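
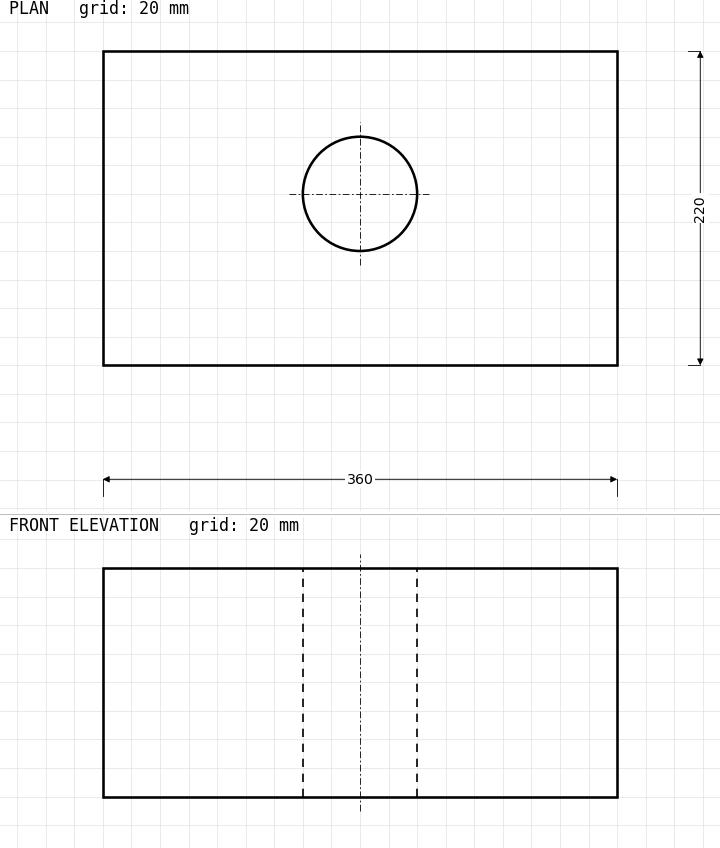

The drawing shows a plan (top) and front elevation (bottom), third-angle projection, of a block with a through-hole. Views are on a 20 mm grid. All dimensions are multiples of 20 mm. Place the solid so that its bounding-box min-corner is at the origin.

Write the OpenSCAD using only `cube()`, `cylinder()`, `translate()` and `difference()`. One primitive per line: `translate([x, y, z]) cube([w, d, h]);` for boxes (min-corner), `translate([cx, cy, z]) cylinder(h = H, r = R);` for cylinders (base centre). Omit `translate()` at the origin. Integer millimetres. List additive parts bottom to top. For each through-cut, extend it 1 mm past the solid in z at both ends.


difference() {
  cube([360, 220, 160]);
  translate([180, 120, -1]) cylinder(h = 162, r = 40);
}


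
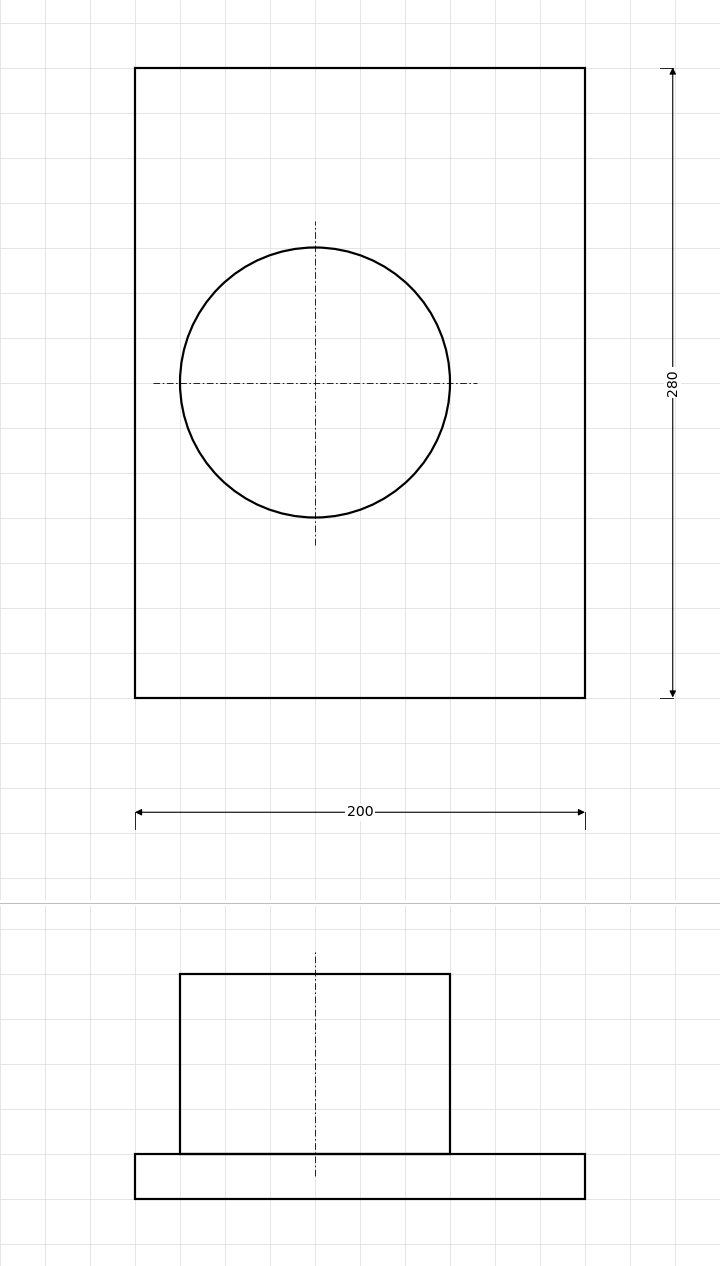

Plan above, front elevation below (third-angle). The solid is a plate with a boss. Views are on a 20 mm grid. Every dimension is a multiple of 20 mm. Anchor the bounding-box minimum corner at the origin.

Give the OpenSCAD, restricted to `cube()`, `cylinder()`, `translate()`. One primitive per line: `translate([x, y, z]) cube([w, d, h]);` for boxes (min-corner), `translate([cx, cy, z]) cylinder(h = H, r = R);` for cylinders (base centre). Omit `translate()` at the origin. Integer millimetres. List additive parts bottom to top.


cube([200, 280, 20]);
translate([80, 140, 20]) cylinder(h = 80, r = 60);


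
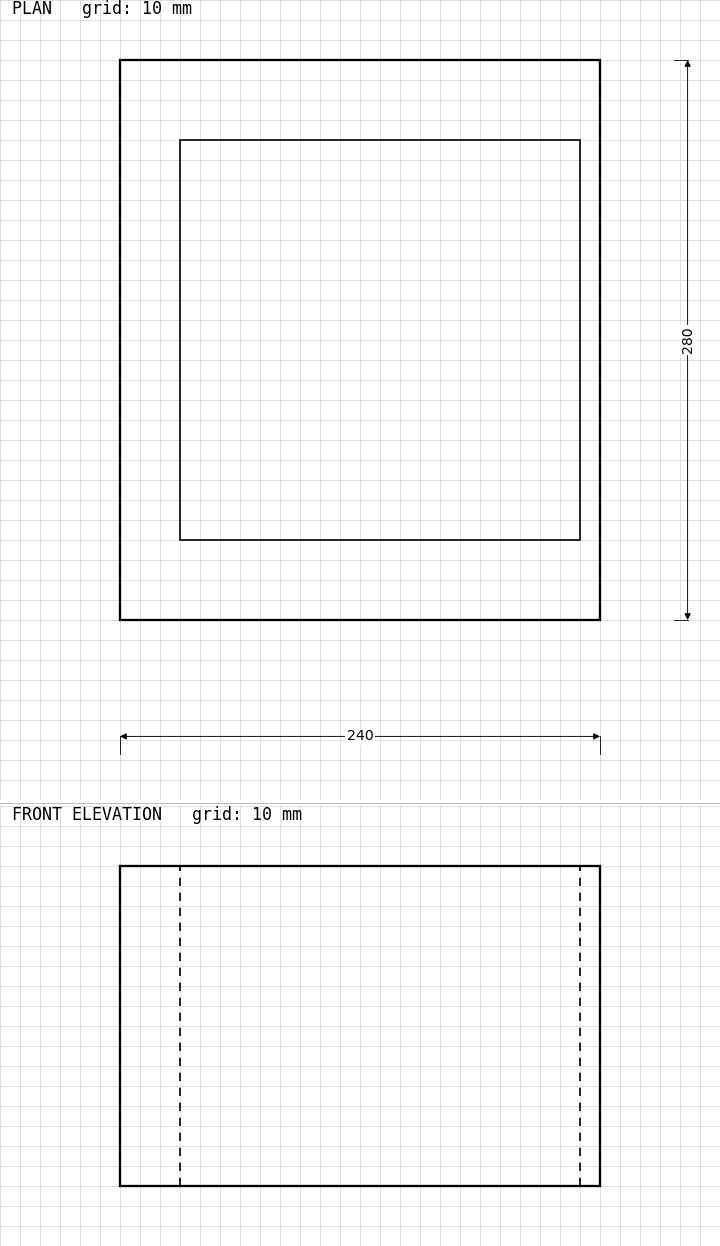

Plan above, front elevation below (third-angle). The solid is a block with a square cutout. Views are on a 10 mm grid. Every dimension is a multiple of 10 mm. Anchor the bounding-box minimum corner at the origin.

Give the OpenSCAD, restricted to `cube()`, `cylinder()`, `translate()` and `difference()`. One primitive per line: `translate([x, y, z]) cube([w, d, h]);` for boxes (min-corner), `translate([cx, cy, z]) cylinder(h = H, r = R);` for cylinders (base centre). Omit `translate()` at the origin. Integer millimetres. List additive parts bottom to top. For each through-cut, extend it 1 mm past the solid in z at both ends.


difference() {
  cube([240, 280, 160]);
  translate([30, 40, -1]) cube([200, 200, 162]);
}


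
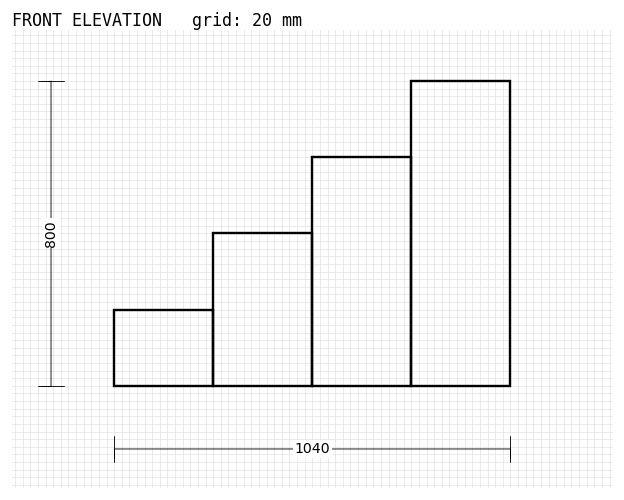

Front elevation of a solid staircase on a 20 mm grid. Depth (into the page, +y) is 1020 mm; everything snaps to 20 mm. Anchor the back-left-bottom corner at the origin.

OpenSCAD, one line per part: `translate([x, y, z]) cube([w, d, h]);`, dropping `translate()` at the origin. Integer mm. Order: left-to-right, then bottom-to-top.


cube([260, 1020, 200]);
translate([260, 0, 0]) cube([260, 1020, 400]);
translate([520, 0, 0]) cube([260, 1020, 600]);
translate([780, 0, 0]) cube([260, 1020, 800]);


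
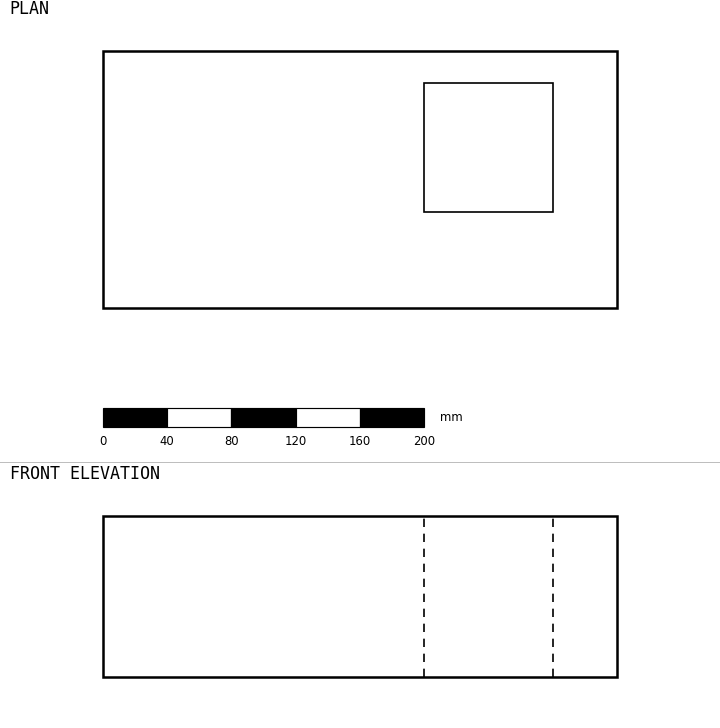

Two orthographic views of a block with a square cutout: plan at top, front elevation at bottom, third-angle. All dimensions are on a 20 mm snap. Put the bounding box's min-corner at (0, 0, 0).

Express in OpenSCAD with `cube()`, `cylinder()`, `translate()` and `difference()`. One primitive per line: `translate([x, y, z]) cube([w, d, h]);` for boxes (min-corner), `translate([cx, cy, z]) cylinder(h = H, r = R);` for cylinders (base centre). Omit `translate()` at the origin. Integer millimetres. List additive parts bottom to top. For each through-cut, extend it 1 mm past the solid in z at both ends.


difference() {
  cube([320, 160, 100]);
  translate([200, 60, -1]) cube([80, 80, 102]);
}


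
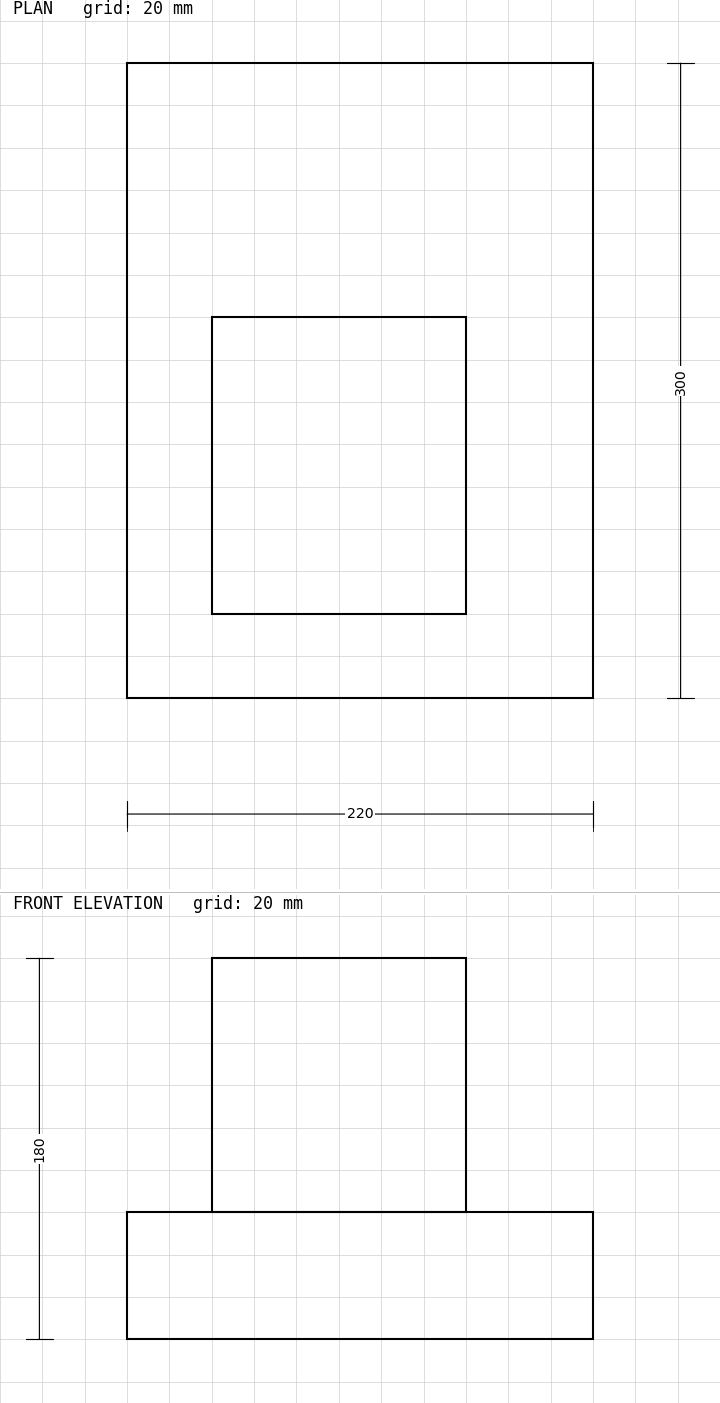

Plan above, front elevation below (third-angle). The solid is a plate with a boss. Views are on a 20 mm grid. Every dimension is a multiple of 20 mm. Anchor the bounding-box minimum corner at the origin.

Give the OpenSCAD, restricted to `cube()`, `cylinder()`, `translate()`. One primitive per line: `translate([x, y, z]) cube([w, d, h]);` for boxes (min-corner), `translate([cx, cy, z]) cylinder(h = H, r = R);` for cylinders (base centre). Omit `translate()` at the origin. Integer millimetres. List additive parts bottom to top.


cube([220, 300, 60]);
translate([40, 40, 60]) cube([120, 140, 120]);


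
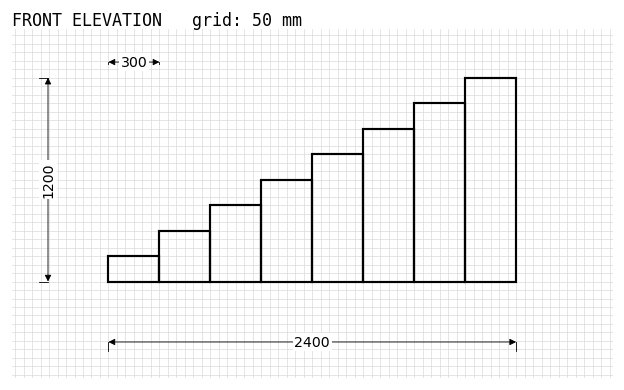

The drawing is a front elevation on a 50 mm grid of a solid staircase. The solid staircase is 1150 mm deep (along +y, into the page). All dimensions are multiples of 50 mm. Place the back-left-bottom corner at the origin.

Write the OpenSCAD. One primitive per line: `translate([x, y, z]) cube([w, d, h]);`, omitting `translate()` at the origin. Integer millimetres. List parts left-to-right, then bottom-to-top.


cube([300, 1150, 150]);
translate([300, 0, 0]) cube([300, 1150, 300]);
translate([600, 0, 0]) cube([300, 1150, 450]);
translate([900, 0, 0]) cube([300, 1150, 600]);
translate([1200, 0, 0]) cube([300, 1150, 750]);
translate([1500, 0, 0]) cube([300, 1150, 900]);
translate([1800, 0, 0]) cube([300, 1150, 1050]);
translate([2100, 0, 0]) cube([300, 1150, 1200]);


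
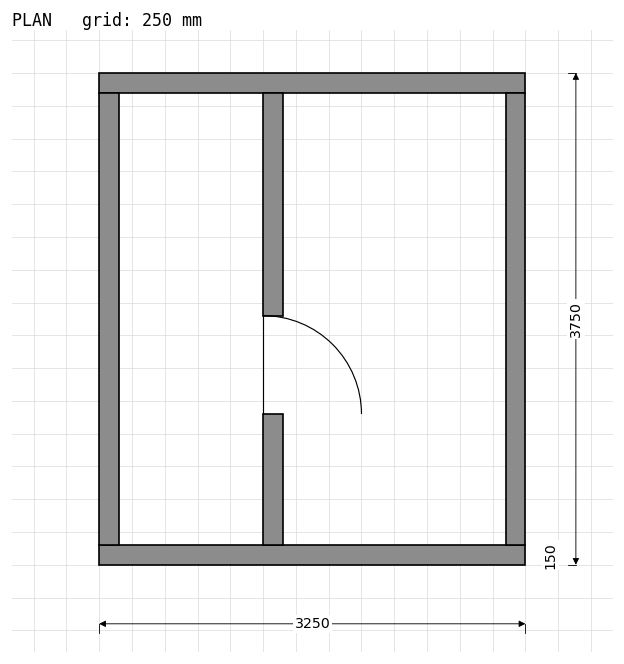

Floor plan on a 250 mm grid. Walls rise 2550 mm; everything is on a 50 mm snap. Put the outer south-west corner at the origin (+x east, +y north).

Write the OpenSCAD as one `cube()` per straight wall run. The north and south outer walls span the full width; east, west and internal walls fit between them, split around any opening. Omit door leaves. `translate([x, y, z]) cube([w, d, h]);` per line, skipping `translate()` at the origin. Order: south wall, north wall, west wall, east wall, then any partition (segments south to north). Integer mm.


cube([3250, 150, 2550]);
translate([0, 3600, 0]) cube([3250, 150, 2550]);
translate([0, 150, 0]) cube([150, 3450, 2550]);
translate([3100, 150, 0]) cube([150, 3450, 2550]);
translate([1250, 150, 0]) cube([150, 1000, 2550]);
translate([1250, 1900, 0]) cube([150, 1700, 2550]);


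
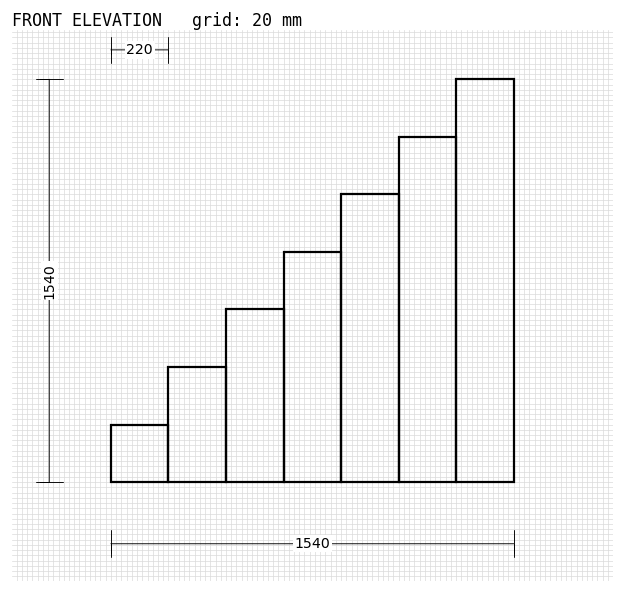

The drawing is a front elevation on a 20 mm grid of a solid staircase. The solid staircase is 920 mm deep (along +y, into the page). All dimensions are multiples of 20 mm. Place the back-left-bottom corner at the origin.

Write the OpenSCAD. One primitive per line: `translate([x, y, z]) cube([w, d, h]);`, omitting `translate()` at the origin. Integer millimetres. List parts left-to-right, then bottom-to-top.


cube([220, 920, 220]);
translate([220, 0, 0]) cube([220, 920, 440]);
translate([440, 0, 0]) cube([220, 920, 660]);
translate([660, 0, 0]) cube([220, 920, 880]);
translate([880, 0, 0]) cube([220, 920, 1100]);
translate([1100, 0, 0]) cube([220, 920, 1320]);
translate([1320, 0, 0]) cube([220, 920, 1540]);


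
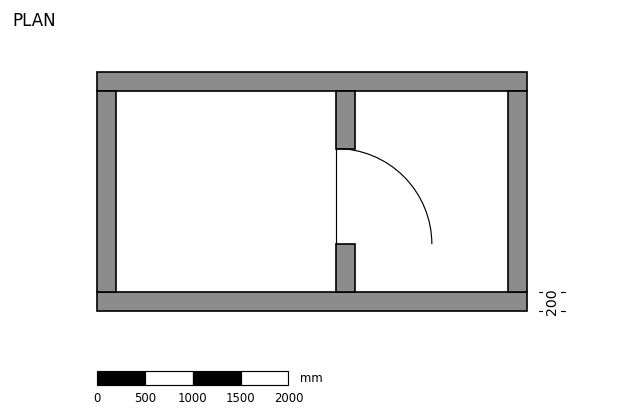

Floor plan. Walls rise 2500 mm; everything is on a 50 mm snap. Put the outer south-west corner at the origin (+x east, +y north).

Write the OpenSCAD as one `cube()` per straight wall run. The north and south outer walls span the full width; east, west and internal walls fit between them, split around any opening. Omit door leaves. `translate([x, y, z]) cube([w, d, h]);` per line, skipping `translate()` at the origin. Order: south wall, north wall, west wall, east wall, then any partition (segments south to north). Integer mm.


cube([4500, 200, 2500]);
translate([0, 2300, 0]) cube([4500, 200, 2500]);
translate([0, 200, 0]) cube([200, 2100, 2500]);
translate([4300, 200, 0]) cube([200, 2100, 2500]);
translate([2500, 200, 0]) cube([200, 500, 2500]);
translate([2500, 1700, 0]) cube([200, 600, 2500]);


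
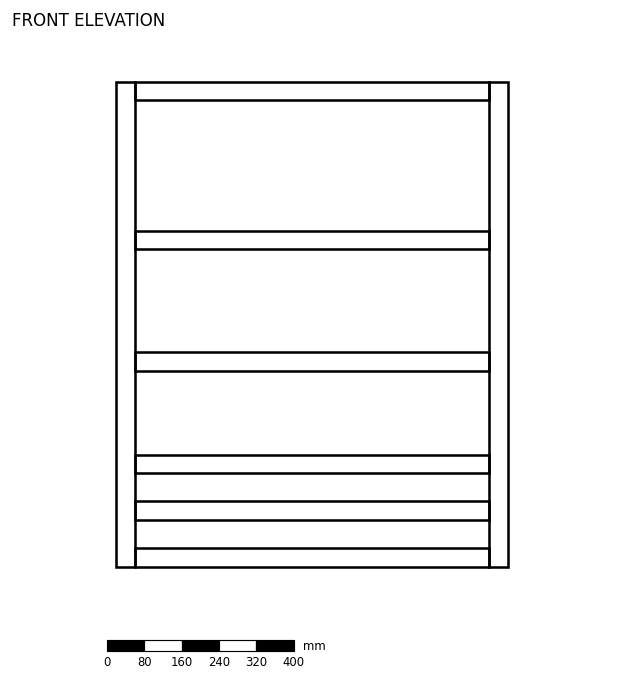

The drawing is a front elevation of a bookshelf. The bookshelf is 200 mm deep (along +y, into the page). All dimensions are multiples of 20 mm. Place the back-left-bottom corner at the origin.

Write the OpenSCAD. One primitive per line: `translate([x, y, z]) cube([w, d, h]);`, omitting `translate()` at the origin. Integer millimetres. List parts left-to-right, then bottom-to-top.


cube([40, 200, 1040]);
translate([40, 0, 0]) cube([760, 200, 40]);
translate([40, 0, 100]) cube([760, 200, 40]);
translate([40, 0, 200]) cube([760, 200, 40]);
translate([40, 0, 420]) cube([760, 200, 40]);
translate([40, 0, 680]) cube([760, 200, 40]);
translate([40, 0, 1000]) cube([760, 200, 40]);
translate([800, 0, 0]) cube([40, 200, 1040]);


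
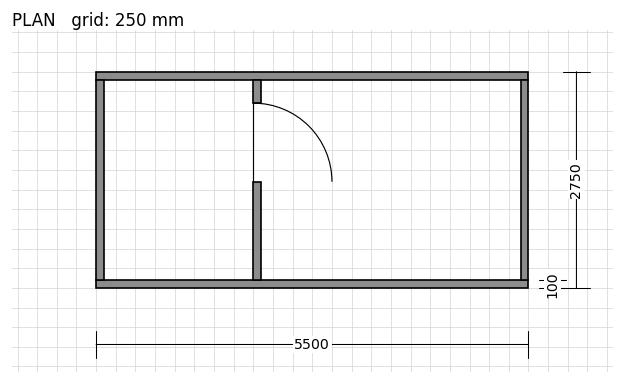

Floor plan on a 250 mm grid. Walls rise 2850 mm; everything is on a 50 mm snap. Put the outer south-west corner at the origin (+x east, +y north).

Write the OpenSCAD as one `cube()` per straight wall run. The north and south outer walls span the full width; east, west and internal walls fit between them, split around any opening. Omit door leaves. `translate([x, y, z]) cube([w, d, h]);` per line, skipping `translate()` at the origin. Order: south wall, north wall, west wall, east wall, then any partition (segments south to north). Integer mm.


cube([5500, 100, 2850]);
translate([0, 2650, 0]) cube([5500, 100, 2850]);
translate([0, 100, 0]) cube([100, 2550, 2850]);
translate([5400, 100, 0]) cube([100, 2550, 2850]);
translate([2000, 100, 0]) cube([100, 1250, 2850]);
translate([2000, 2350, 0]) cube([100, 300, 2850]);


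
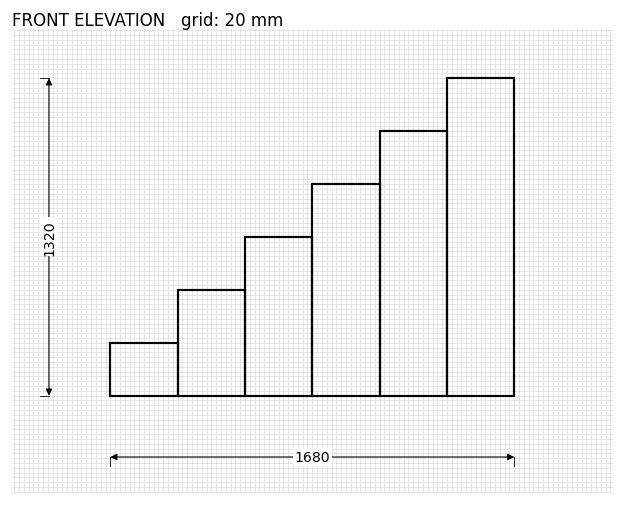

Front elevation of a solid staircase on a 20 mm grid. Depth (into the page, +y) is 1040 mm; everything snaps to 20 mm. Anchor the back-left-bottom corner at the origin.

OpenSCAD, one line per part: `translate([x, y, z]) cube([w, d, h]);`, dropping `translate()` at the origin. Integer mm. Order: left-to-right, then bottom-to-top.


cube([280, 1040, 220]);
translate([280, 0, 0]) cube([280, 1040, 440]);
translate([560, 0, 0]) cube([280, 1040, 660]);
translate([840, 0, 0]) cube([280, 1040, 880]);
translate([1120, 0, 0]) cube([280, 1040, 1100]);
translate([1400, 0, 0]) cube([280, 1040, 1320]);


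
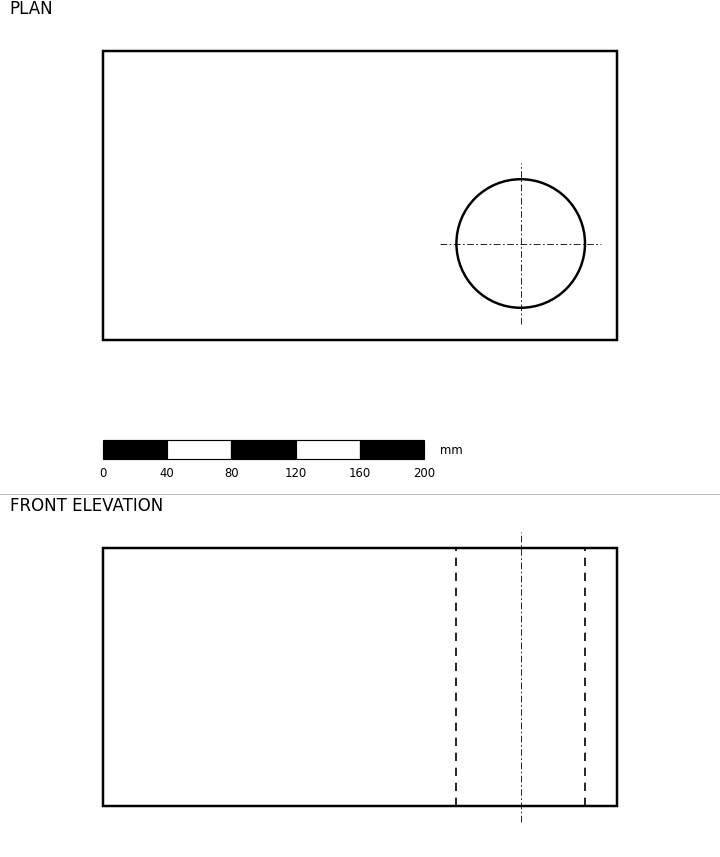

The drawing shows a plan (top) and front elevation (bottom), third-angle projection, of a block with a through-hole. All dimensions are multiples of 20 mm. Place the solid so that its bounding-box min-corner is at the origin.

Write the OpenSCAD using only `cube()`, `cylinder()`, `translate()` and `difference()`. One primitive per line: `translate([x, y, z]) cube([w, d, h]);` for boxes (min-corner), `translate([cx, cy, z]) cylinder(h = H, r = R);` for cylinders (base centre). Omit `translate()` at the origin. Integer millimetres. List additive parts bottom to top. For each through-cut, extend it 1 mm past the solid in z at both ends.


difference() {
  cube([320, 180, 160]);
  translate([260, 60, -1]) cylinder(h = 162, r = 40);
}


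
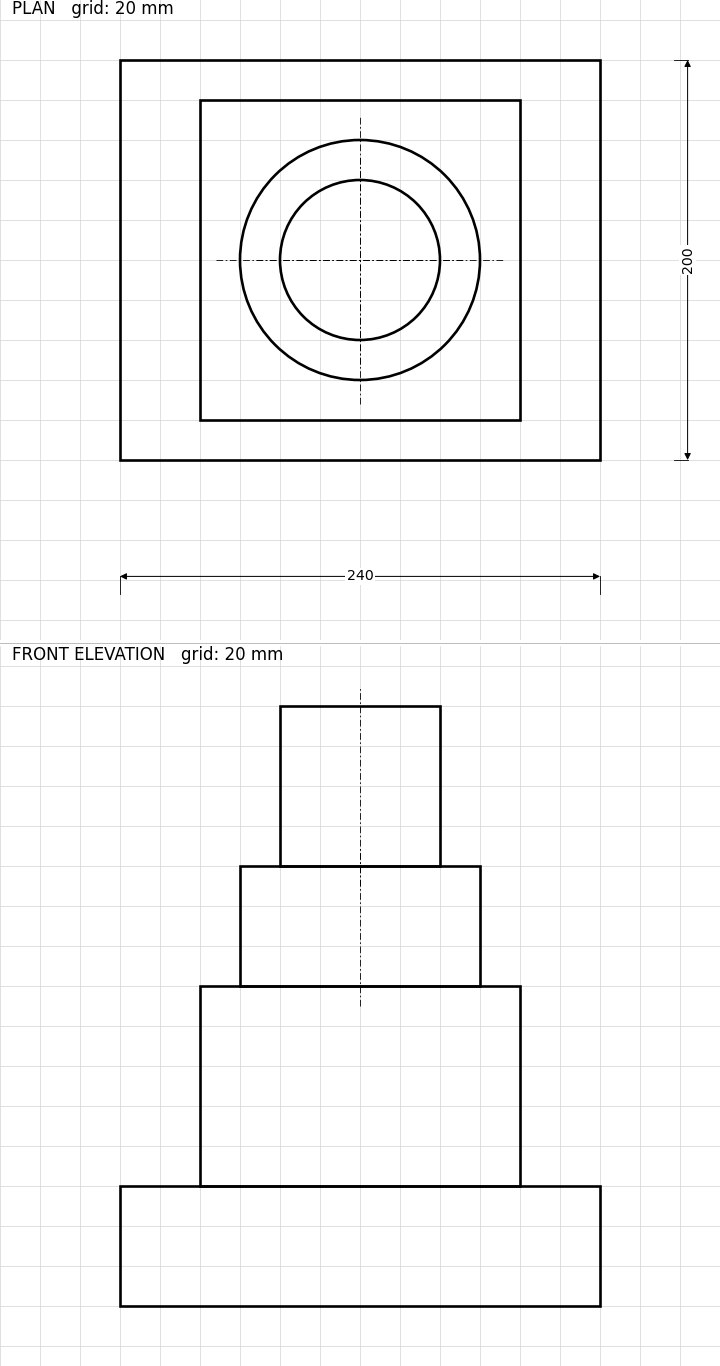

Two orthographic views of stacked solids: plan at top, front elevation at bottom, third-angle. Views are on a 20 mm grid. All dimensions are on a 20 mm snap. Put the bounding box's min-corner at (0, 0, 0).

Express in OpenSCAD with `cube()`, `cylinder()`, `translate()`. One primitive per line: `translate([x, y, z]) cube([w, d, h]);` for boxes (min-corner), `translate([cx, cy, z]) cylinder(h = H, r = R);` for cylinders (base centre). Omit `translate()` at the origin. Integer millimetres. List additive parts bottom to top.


cube([240, 200, 60]);
translate([40, 20, 60]) cube([160, 160, 100]);
translate([120, 100, 160]) cylinder(h = 60, r = 60);
translate([120, 100, 220]) cylinder(h = 80, r = 40);


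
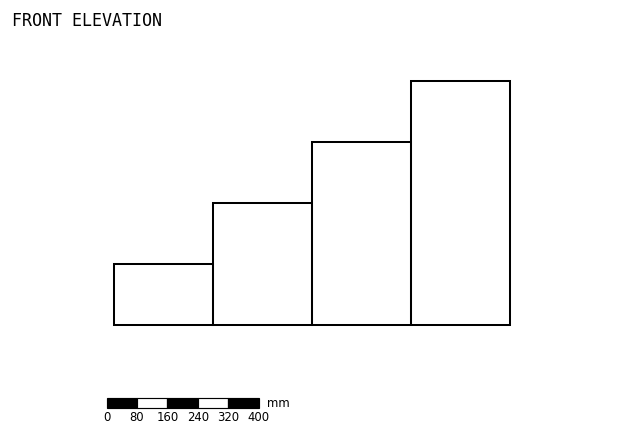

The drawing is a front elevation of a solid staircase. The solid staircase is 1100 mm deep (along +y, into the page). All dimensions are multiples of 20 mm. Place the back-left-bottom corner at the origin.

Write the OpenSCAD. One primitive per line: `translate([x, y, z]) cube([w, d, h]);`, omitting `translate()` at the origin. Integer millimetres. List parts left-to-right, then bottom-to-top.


cube([260, 1100, 160]);
translate([260, 0, 0]) cube([260, 1100, 320]);
translate([520, 0, 0]) cube([260, 1100, 480]);
translate([780, 0, 0]) cube([260, 1100, 640]);


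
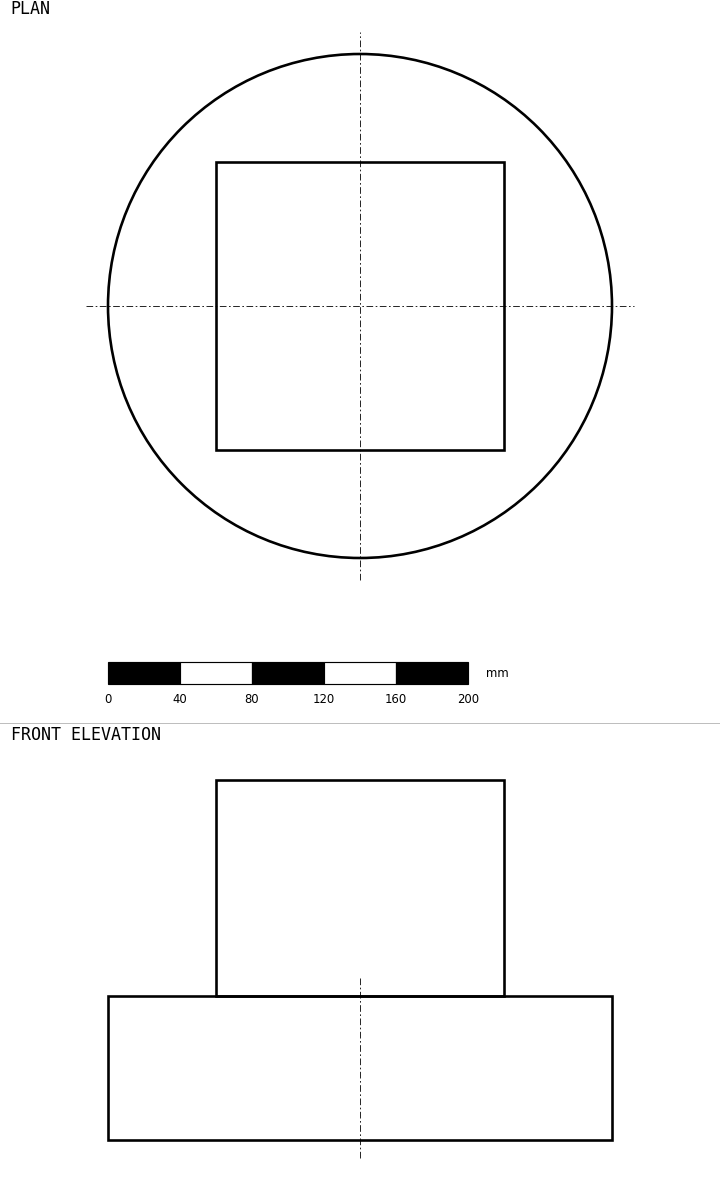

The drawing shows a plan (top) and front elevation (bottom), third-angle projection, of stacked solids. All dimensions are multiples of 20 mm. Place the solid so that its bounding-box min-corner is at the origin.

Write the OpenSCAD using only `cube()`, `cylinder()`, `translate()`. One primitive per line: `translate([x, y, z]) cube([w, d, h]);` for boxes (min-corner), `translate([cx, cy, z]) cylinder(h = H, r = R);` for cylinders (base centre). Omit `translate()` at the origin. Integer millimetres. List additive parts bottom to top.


translate([140, 140, 0]) cylinder(h = 80, r = 140);
translate([60, 60, 80]) cube([160, 160, 120]);


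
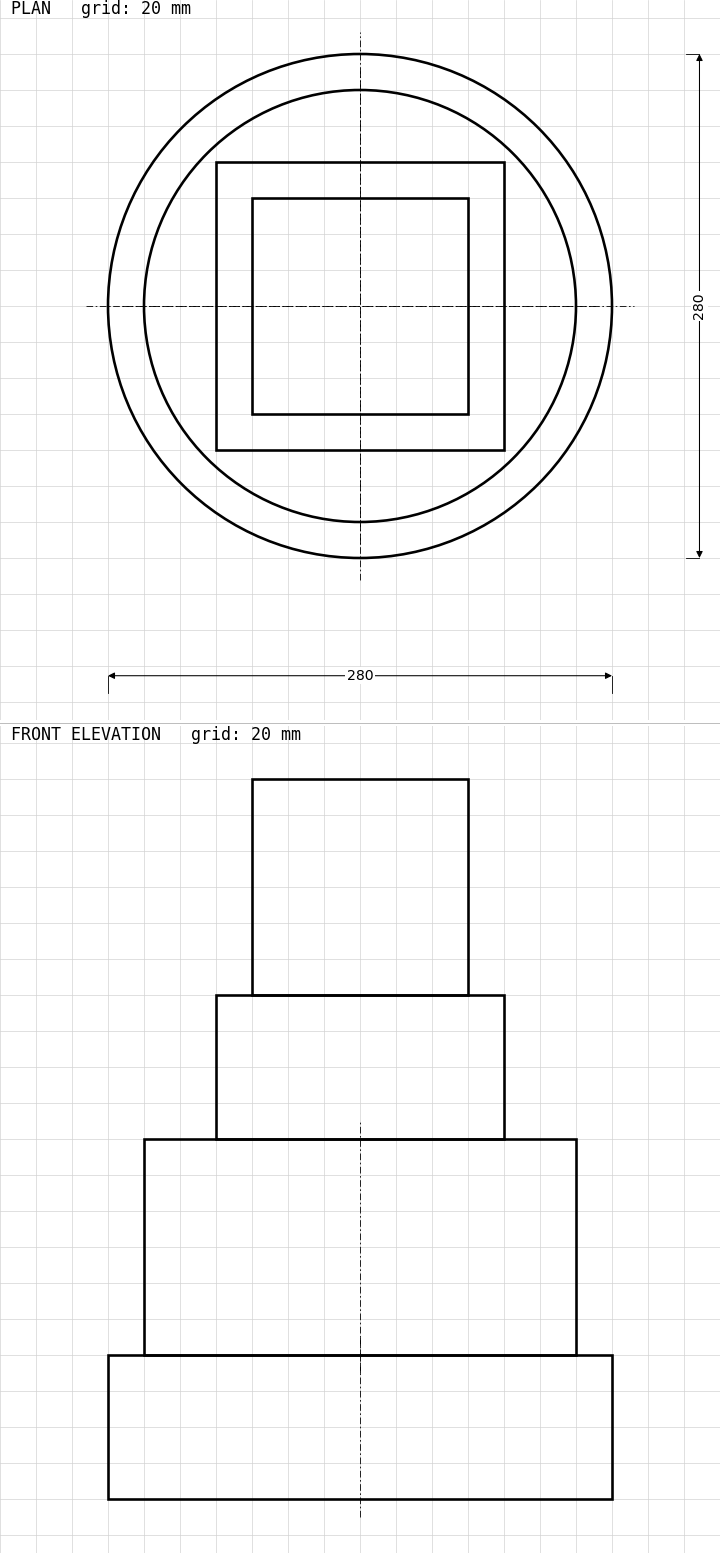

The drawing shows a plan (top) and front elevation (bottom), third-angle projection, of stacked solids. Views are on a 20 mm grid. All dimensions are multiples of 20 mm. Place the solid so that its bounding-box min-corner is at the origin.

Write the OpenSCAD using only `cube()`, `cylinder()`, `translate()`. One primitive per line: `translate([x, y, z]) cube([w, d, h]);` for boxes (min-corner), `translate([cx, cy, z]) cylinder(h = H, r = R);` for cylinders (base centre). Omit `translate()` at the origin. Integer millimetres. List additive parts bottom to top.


translate([140, 140, 0]) cylinder(h = 80, r = 140);
translate([140, 140, 80]) cylinder(h = 120, r = 120);
translate([60, 60, 200]) cube([160, 160, 80]);
translate([80, 80, 280]) cube([120, 120, 120]);


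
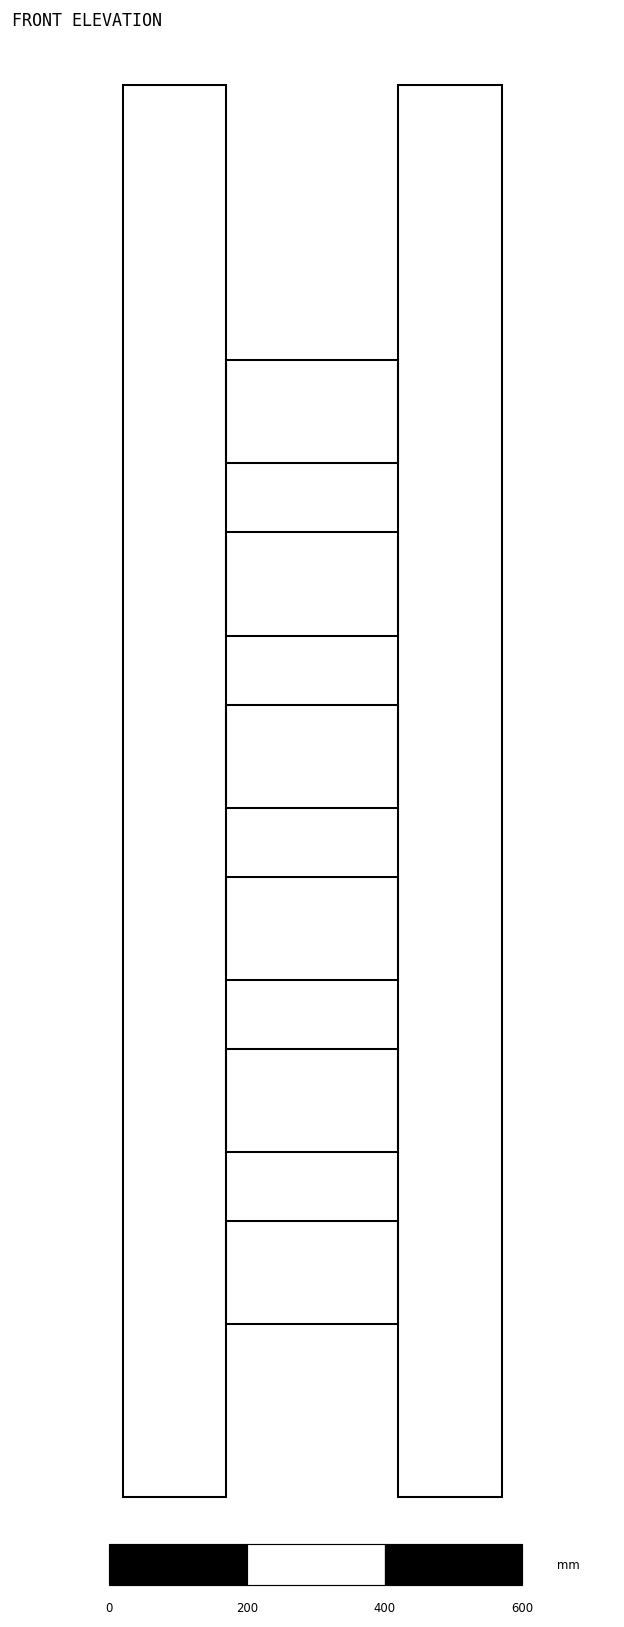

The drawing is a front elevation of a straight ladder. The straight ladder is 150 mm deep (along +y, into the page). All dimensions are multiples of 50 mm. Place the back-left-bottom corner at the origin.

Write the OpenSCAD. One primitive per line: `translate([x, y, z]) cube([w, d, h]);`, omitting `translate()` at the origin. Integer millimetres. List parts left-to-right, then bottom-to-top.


cube([150, 150, 2050]);
translate([150, 0, 250]) cube([250, 150, 150]);
translate([150, 0, 500]) cube([250, 150, 150]);
translate([150, 0, 750]) cube([250, 150, 150]);
translate([150, 0, 1000]) cube([250, 150, 150]);
translate([150, 0, 1250]) cube([250, 150, 150]);
translate([150, 0, 1500]) cube([250, 150, 150]);
translate([400, 0, 0]) cube([150, 150, 2050]);


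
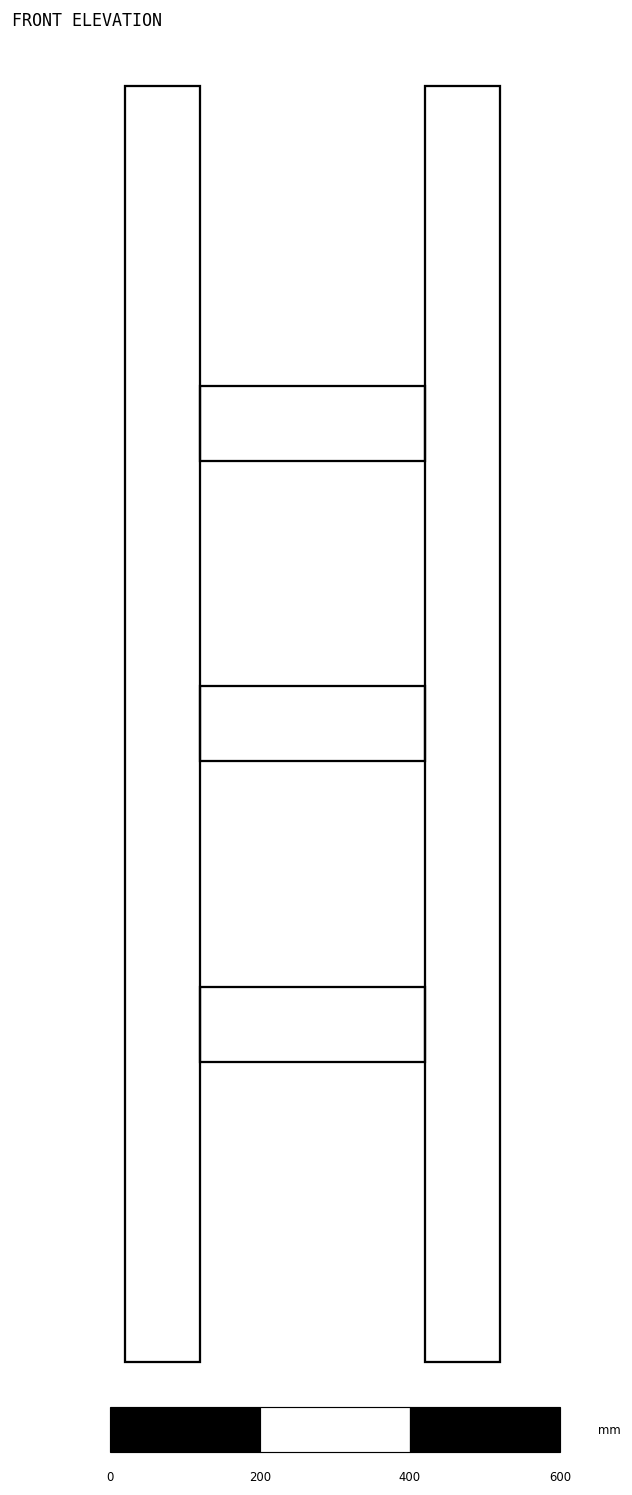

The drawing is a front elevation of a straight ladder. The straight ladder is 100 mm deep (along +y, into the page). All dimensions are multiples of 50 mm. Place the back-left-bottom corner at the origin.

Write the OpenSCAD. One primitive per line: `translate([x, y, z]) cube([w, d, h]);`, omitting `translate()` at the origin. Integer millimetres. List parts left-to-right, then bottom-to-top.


cube([100, 100, 1700]);
translate([100, 0, 400]) cube([300, 100, 100]);
translate([100, 0, 800]) cube([300, 100, 100]);
translate([100, 0, 1200]) cube([300, 100, 100]);
translate([400, 0, 0]) cube([100, 100, 1700]);


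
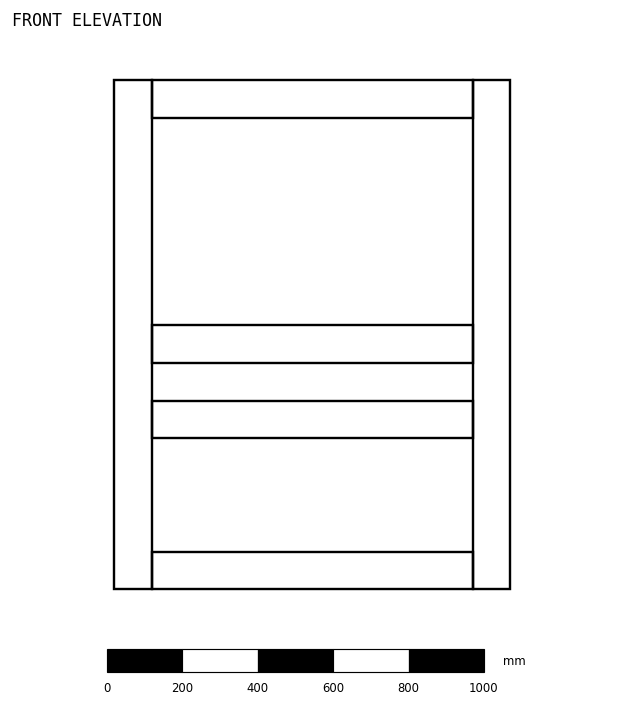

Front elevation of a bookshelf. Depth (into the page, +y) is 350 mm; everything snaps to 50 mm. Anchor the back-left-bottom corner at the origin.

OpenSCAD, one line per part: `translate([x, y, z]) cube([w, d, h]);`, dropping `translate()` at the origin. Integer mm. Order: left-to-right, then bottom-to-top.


cube([100, 350, 1350]);
translate([100, 0, 0]) cube([850, 350, 100]);
translate([100, 0, 400]) cube([850, 350, 100]);
translate([100, 0, 600]) cube([850, 350, 100]);
translate([100, 0, 1250]) cube([850, 350, 100]);
translate([950, 0, 0]) cube([100, 350, 1350]);


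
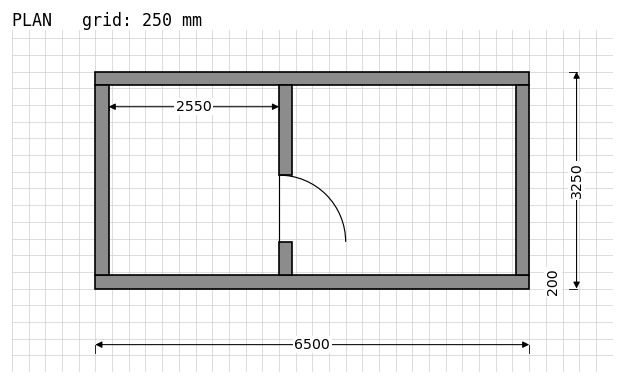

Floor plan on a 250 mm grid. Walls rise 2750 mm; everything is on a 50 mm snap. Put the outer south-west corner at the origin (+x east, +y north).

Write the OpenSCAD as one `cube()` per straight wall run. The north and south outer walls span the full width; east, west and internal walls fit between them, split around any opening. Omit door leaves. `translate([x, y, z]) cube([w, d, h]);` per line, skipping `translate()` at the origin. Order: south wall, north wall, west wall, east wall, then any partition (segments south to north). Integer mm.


cube([6500, 200, 2750]);
translate([0, 3050, 0]) cube([6500, 200, 2750]);
translate([0, 200, 0]) cube([200, 2850, 2750]);
translate([6300, 200, 0]) cube([200, 2850, 2750]);
translate([2750, 200, 0]) cube([200, 500, 2750]);
translate([2750, 1700, 0]) cube([200, 1350, 2750]);


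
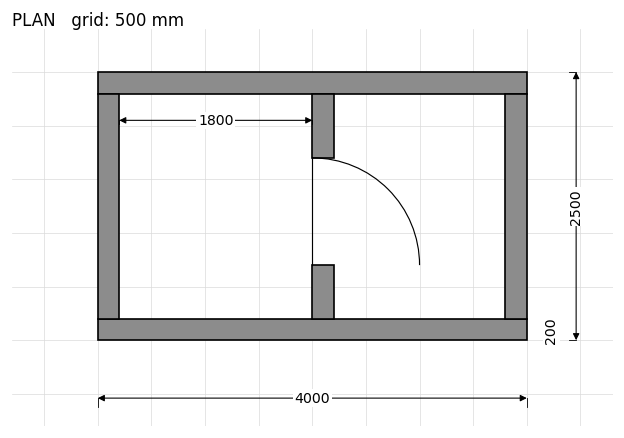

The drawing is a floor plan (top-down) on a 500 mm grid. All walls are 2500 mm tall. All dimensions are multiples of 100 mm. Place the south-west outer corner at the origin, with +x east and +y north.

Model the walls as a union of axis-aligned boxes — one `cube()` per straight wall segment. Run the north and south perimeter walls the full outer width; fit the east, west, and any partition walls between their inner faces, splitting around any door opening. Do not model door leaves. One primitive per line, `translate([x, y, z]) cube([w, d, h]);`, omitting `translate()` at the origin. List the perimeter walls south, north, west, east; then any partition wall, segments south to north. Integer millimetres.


cube([4000, 200, 2500]);
translate([0, 2300, 0]) cube([4000, 200, 2500]);
translate([0, 200, 0]) cube([200, 2100, 2500]);
translate([3800, 200, 0]) cube([200, 2100, 2500]);
translate([2000, 200, 0]) cube([200, 500, 2500]);
translate([2000, 1700, 0]) cube([200, 600, 2500]);


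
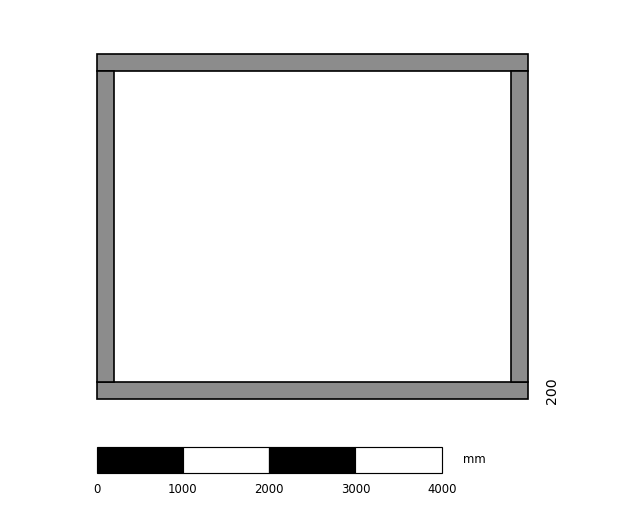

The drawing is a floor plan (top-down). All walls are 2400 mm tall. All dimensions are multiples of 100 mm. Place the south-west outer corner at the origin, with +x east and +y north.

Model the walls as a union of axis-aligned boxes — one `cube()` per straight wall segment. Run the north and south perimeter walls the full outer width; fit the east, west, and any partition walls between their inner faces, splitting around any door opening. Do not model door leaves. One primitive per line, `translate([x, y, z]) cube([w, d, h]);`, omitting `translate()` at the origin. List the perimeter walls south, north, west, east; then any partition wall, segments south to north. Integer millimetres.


cube([5000, 200, 2400]);
translate([0, 3800, 0]) cube([5000, 200, 2400]);
translate([0, 200, 0]) cube([200, 3600, 2400]);
translate([4800, 200, 0]) cube([200, 3600, 2400]);


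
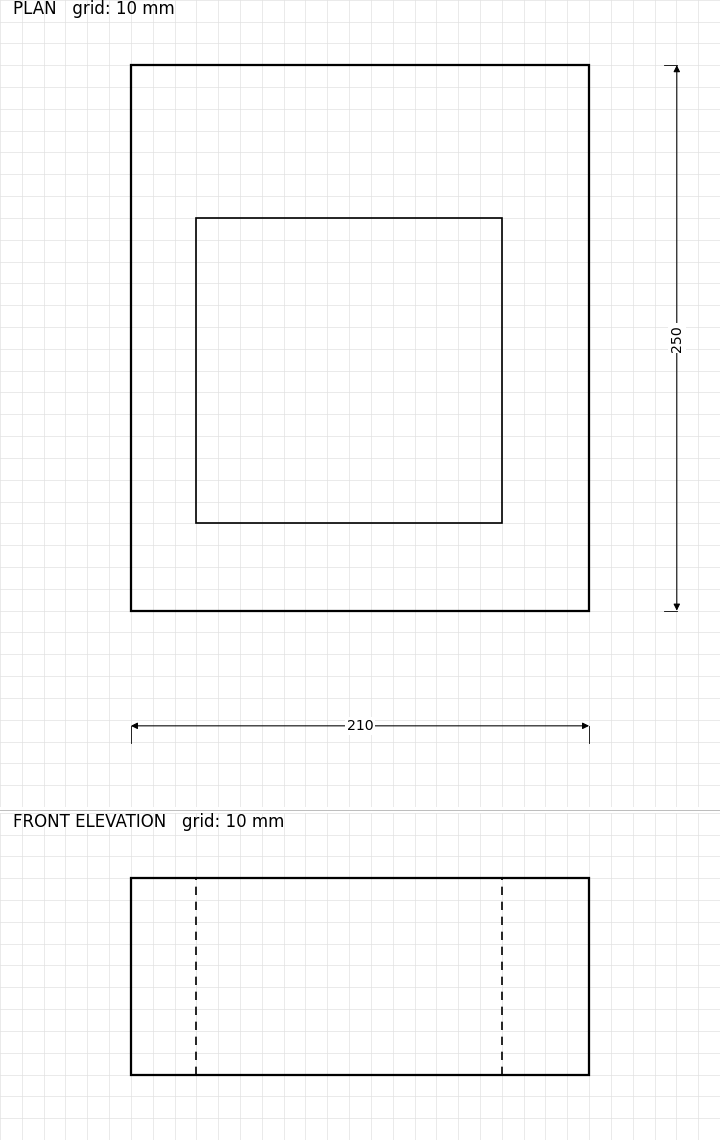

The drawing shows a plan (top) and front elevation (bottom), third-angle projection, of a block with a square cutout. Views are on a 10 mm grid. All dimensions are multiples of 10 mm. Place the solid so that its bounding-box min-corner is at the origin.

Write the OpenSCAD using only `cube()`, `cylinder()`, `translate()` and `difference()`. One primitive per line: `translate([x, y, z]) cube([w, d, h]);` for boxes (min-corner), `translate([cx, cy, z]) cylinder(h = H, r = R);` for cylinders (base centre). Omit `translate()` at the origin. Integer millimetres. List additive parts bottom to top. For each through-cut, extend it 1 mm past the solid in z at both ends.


difference() {
  cube([210, 250, 90]);
  translate([30, 40, -1]) cube([140, 140, 92]);
}


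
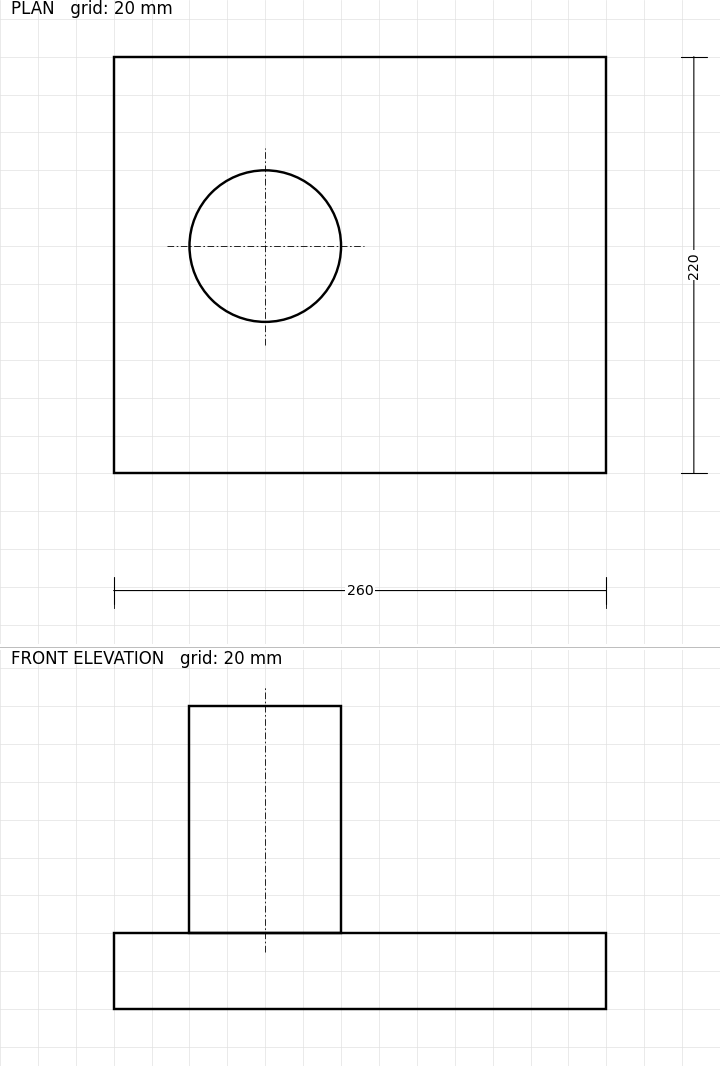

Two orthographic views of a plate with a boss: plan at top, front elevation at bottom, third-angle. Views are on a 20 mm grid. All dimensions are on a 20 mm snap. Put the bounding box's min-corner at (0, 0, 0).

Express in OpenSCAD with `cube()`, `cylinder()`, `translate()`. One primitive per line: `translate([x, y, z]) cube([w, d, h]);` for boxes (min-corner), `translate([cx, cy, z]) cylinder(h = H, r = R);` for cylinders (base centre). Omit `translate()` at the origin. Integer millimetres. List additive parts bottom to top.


cube([260, 220, 40]);
translate([80, 120, 40]) cylinder(h = 120, r = 40);


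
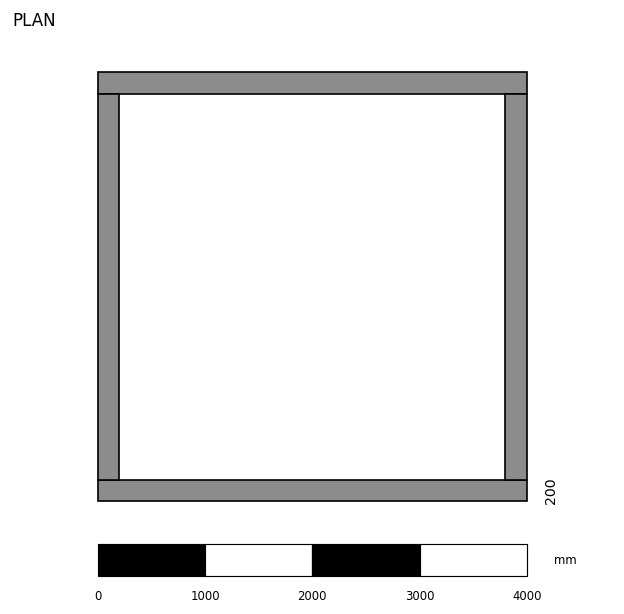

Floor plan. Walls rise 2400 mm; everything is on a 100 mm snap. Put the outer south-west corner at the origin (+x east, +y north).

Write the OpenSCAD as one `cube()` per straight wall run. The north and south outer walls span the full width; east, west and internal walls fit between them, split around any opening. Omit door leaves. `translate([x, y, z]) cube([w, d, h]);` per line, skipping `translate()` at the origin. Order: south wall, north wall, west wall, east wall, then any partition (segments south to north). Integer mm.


cube([4000, 200, 2400]);
translate([0, 3800, 0]) cube([4000, 200, 2400]);
translate([0, 200, 0]) cube([200, 3600, 2400]);
translate([3800, 200, 0]) cube([200, 3600, 2400]);


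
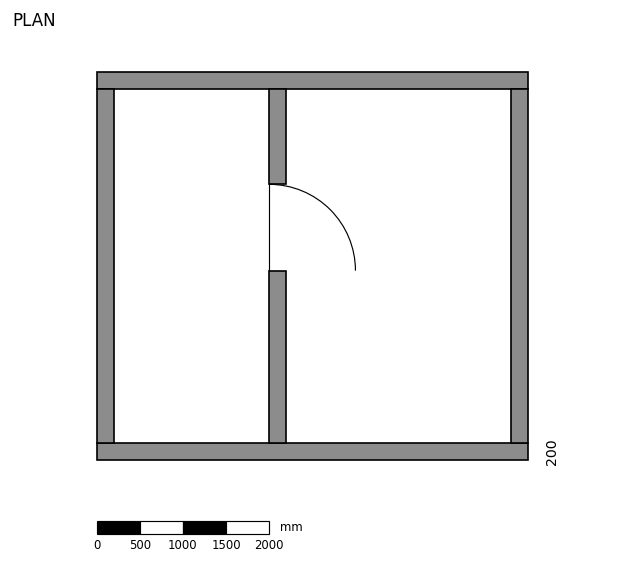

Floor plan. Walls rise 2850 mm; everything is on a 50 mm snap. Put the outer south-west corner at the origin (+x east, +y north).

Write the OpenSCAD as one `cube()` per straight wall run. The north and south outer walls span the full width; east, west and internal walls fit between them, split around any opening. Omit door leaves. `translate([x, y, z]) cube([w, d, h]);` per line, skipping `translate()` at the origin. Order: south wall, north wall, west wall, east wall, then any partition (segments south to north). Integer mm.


cube([5000, 200, 2850]);
translate([0, 4300, 0]) cube([5000, 200, 2850]);
translate([0, 200, 0]) cube([200, 4100, 2850]);
translate([4800, 200, 0]) cube([200, 4100, 2850]);
translate([2000, 200, 0]) cube([200, 2000, 2850]);
translate([2000, 3200, 0]) cube([200, 1100, 2850]);


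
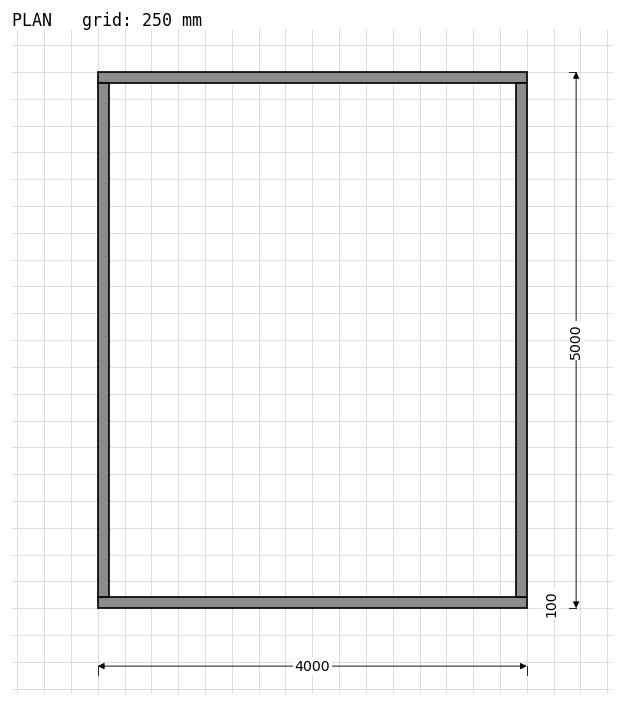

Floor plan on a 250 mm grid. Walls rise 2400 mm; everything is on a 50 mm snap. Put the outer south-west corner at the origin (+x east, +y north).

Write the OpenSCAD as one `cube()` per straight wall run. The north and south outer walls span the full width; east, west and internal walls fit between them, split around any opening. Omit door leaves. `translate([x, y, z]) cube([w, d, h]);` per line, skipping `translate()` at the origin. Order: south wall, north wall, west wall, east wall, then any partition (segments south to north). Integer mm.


cube([4000, 100, 2400]);
translate([0, 4900, 0]) cube([4000, 100, 2400]);
translate([0, 100, 0]) cube([100, 4800, 2400]);
translate([3900, 100, 0]) cube([100, 4800, 2400]);


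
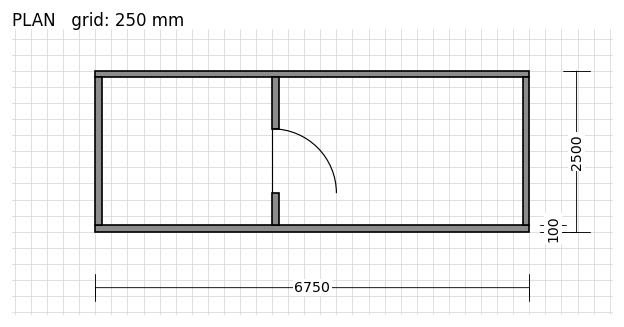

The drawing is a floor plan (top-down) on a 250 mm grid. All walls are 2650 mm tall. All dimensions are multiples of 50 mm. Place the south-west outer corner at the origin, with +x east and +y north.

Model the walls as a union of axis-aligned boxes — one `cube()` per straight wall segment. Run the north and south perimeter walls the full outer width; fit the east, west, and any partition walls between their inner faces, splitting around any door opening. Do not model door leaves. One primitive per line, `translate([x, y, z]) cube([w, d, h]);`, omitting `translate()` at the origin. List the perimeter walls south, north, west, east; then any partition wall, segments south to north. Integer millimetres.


cube([6750, 100, 2650]);
translate([0, 2400, 0]) cube([6750, 100, 2650]);
translate([0, 100, 0]) cube([100, 2300, 2650]);
translate([6650, 100, 0]) cube([100, 2300, 2650]);
translate([2750, 100, 0]) cube([100, 500, 2650]);
translate([2750, 1600, 0]) cube([100, 800, 2650]);


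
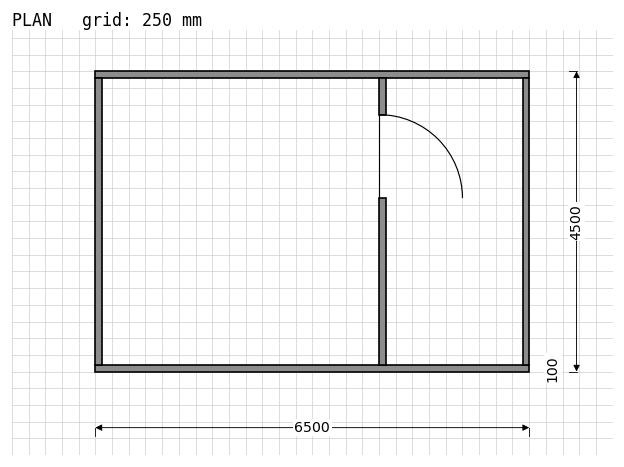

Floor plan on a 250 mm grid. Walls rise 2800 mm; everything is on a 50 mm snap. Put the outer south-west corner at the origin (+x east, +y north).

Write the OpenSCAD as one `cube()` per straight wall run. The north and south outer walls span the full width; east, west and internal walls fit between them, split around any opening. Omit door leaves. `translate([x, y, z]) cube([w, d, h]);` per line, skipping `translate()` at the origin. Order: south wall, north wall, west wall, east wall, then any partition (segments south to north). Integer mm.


cube([6500, 100, 2800]);
translate([0, 4400, 0]) cube([6500, 100, 2800]);
translate([0, 100, 0]) cube([100, 4300, 2800]);
translate([6400, 100, 0]) cube([100, 4300, 2800]);
translate([4250, 100, 0]) cube([100, 2500, 2800]);
translate([4250, 3850, 0]) cube([100, 550, 2800]);


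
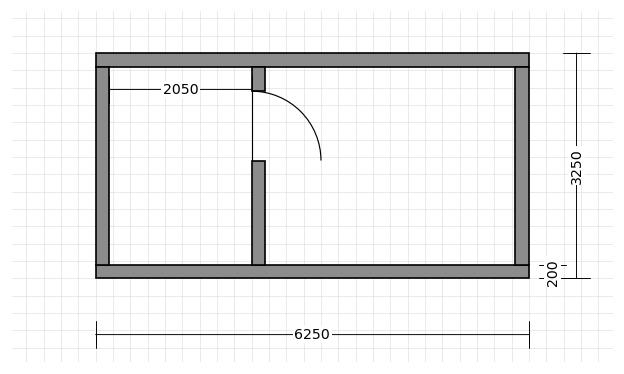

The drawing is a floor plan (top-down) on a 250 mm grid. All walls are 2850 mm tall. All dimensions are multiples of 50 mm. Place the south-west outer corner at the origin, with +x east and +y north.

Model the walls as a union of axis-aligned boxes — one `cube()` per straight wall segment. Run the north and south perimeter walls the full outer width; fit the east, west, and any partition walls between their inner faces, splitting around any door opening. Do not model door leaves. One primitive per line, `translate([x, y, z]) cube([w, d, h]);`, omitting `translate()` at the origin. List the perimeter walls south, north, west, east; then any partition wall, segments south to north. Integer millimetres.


cube([6250, 200, 2850]);
translate([0, 3050, 0]) cube([6250, 200, 2850]);
translate([0, 200, 0]) cube([200, 2850, 2850]);
translate([6050, 200, 0]) cube([200, 2850, 2850]);
translate([2250, 200, 0]) cube([200, 1500, 2850]);
translate([2250, 2700, 0]) cube([200, 350, 2850]);


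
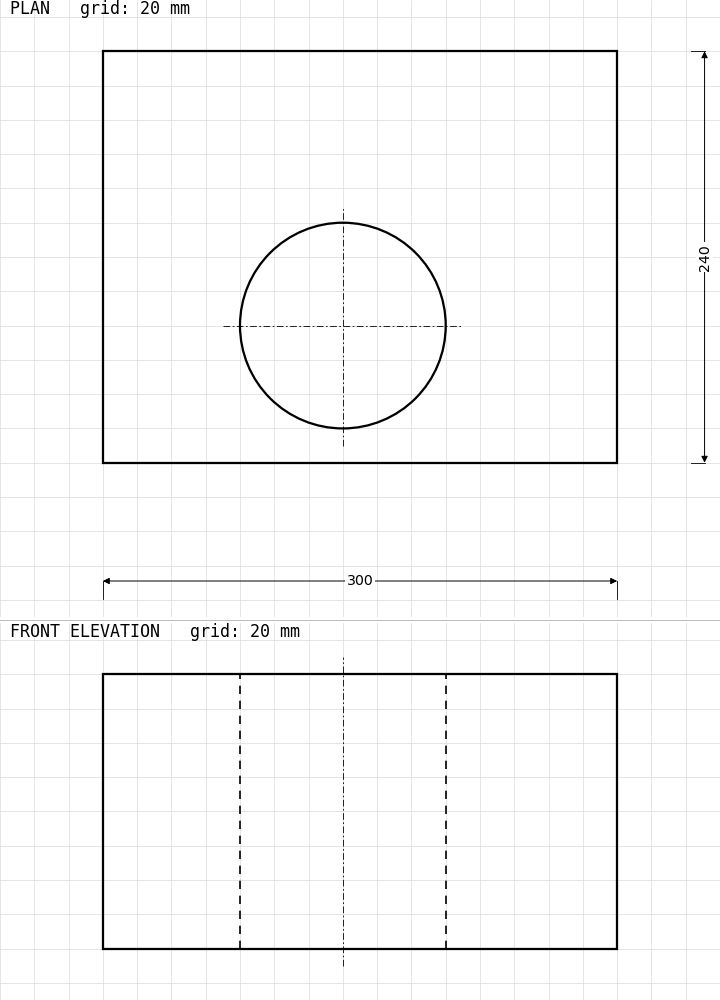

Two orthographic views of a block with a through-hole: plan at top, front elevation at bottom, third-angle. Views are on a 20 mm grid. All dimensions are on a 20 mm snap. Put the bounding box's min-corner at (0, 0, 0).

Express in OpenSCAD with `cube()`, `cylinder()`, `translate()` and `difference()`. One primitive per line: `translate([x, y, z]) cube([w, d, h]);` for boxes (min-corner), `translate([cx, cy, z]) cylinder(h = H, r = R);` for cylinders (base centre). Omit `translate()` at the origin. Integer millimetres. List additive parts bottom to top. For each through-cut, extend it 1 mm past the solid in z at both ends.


difference() {
  cube([300, 240, 160]);
  translate([140, 80, -1]) cylinder(h = 162, r = 60);
}


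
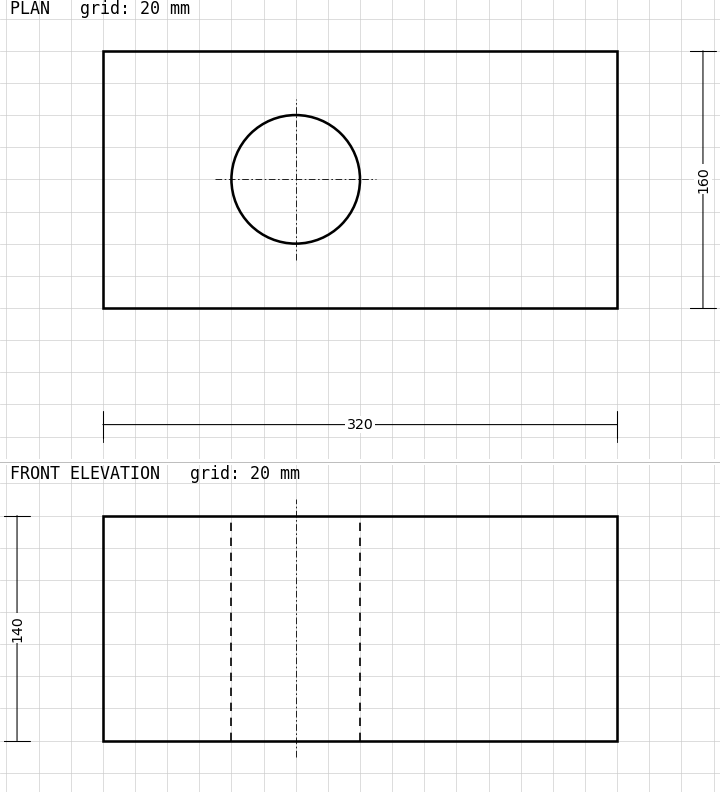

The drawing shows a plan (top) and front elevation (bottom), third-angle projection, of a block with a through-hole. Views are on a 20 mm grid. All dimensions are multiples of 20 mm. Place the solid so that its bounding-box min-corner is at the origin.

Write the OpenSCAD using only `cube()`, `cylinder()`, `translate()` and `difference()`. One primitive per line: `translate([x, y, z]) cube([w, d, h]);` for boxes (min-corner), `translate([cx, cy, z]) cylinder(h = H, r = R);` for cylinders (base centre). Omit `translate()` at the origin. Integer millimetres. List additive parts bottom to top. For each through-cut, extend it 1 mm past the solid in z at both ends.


difference() {
  cube([320, 160, 140]);
  translate([120, 80, -1]) cylinder(h = 142, r = 40);
}


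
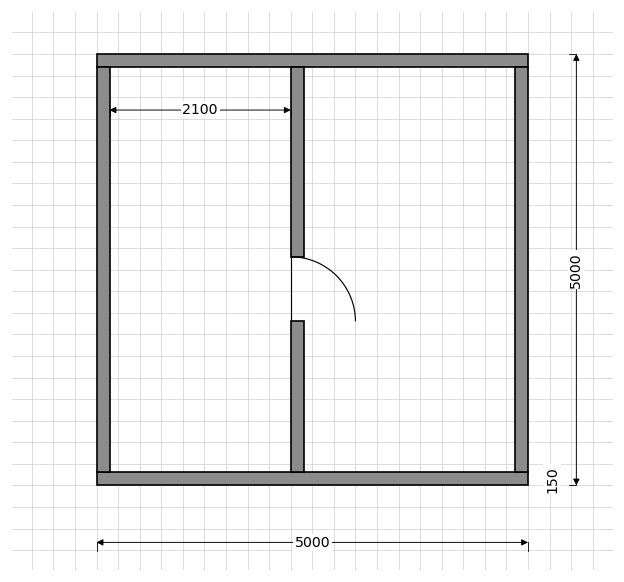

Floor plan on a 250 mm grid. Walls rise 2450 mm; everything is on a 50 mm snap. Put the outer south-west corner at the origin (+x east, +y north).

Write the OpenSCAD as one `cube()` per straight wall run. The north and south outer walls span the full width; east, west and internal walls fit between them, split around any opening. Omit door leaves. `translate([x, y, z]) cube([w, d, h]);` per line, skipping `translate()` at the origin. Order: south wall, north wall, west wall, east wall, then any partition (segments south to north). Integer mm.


cube([5000, 150, 2450]);
translate([0, 4850, 0]) cube([5000, 150, 2450]);
translate([0, 150, 0]) cube([150, 4700, 2450]);
translate([4850, 150, 0]) cube([150, 4700, 2450]);
translate([2250, 150, 0]) cube([150, 1750, 2450]);
translate([2250, 2650, 0]) cube([150, 2200, 2450]);


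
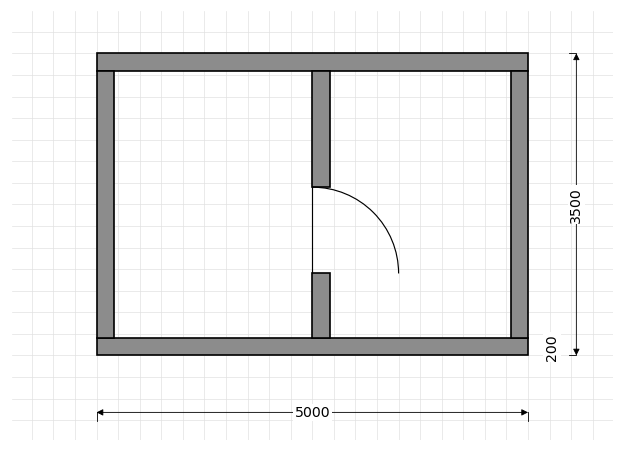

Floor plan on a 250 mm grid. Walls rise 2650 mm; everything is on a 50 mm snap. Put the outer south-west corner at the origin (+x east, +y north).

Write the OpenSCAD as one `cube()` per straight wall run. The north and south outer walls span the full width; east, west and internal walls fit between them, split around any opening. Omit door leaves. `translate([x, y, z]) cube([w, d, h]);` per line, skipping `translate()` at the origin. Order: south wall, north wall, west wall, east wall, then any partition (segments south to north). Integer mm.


cube([5000, 200, 2650]);
translate([0, 3300, 0]) cube([5000, 200, 2650]);
translate([0, 200, 0]) cube([200, 3100, 2650]);
translate([4800, 200, 0]) cube([200, 3100, 2650]);
translate([2500, 200, 0]) cube([200, 750, 2650]);
translate([2500, 1950, 0]) cube([200, 1350, 2650]);


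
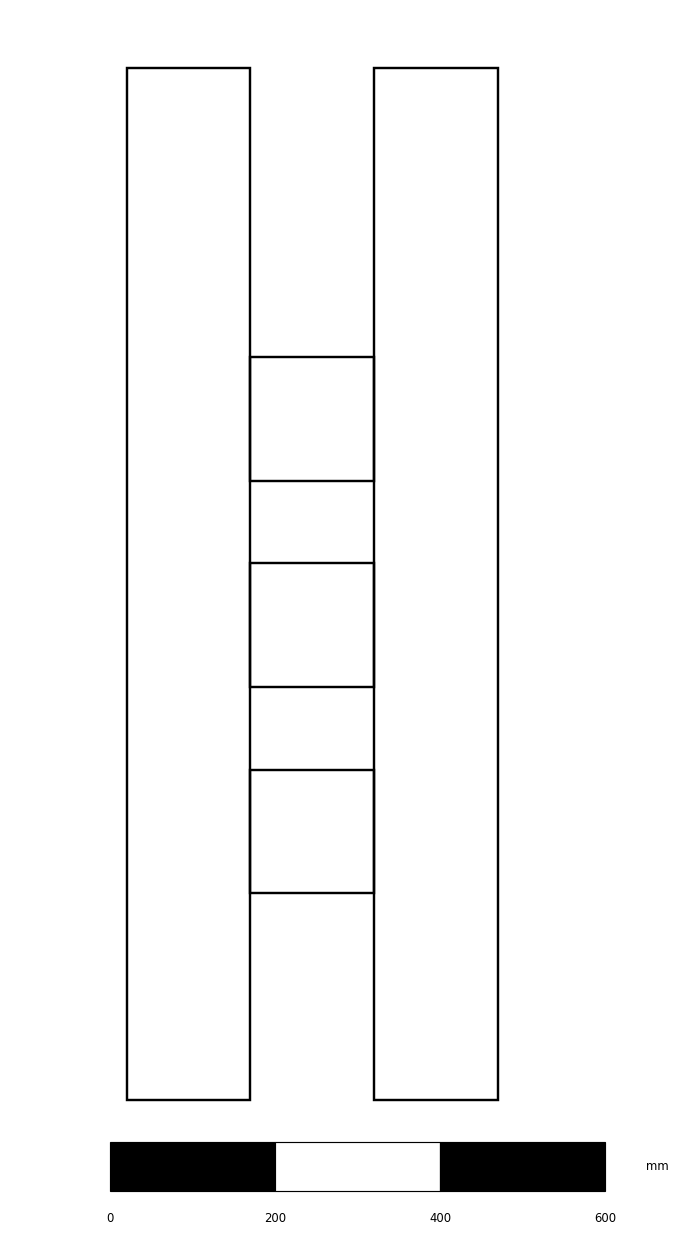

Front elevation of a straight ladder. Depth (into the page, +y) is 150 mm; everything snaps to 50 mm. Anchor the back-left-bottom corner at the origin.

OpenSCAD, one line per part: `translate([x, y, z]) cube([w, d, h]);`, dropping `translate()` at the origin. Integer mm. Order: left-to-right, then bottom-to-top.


cube([150, 150, 1250]);
translate([150, 0, 250]) cube([150, 150, 150]);
translate([150, 0, 500]) cube([150, 150, 150]);
translate([150, 0, 750]) cube([150, 150, 150]);
translate([300, 0, 0]) cube([150, 150, 1250]);


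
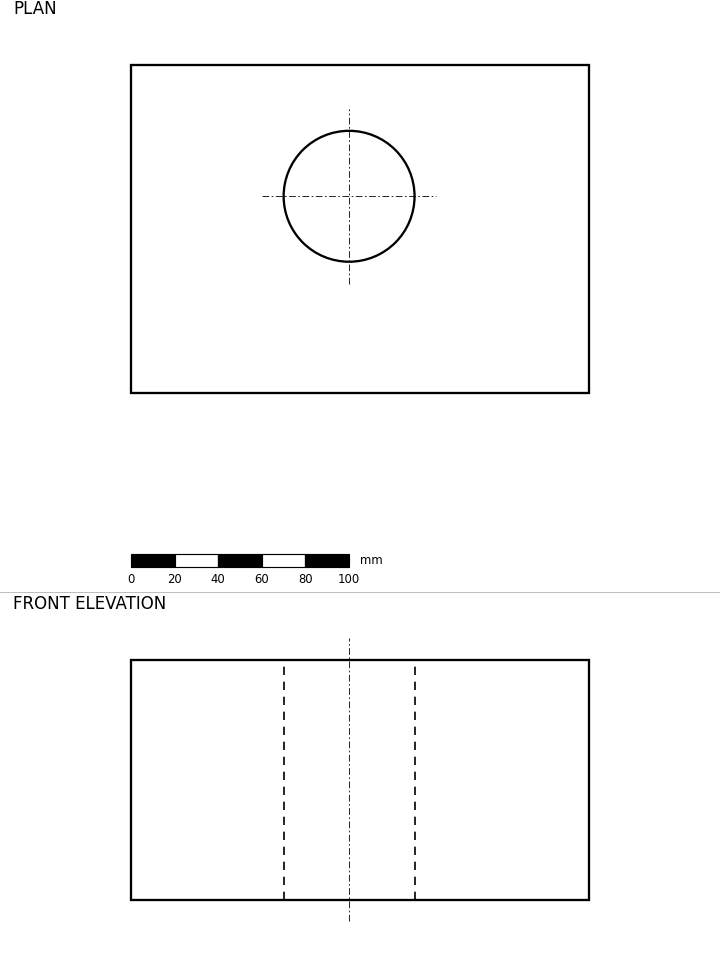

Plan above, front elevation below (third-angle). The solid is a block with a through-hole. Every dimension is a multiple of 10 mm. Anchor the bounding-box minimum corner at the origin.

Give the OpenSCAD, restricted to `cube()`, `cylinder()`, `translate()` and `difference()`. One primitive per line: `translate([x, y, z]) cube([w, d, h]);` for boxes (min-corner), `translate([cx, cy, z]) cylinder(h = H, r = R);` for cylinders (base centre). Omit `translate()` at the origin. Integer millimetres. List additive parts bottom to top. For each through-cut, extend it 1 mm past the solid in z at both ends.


difference() {
  cube([210, 150, 110]);
  translate([100, 90, -1]) cylinder(h = 112, r = 30);
}


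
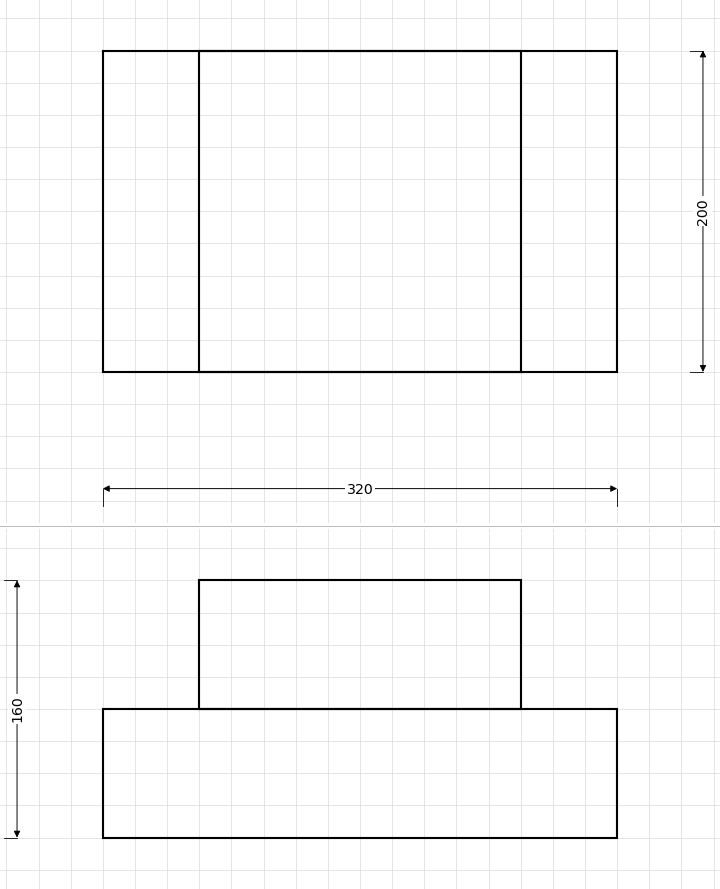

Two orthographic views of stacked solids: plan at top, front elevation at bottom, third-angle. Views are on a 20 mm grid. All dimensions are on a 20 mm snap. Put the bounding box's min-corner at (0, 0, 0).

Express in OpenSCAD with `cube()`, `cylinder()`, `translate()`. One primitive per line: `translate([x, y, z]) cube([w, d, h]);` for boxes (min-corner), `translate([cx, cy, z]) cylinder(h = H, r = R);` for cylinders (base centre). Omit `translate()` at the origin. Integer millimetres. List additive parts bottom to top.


cube([320, 200, 80]);
translate([60, 0, 80]) cube([200, 200, 80]);
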